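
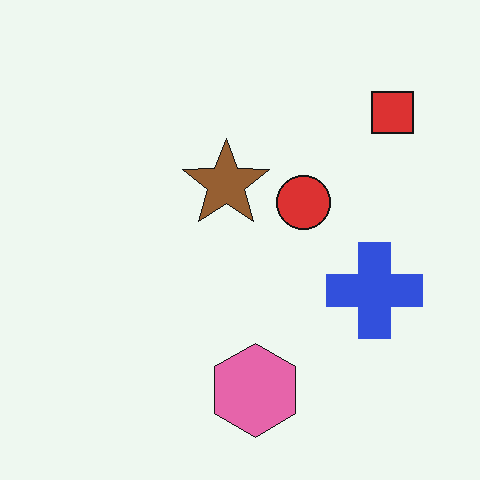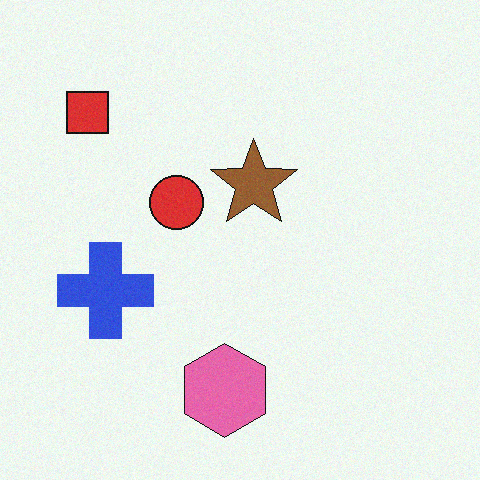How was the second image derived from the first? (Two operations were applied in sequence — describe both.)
The image was flipped horizontally (left ↔ right), then degraded with a light layer of grain.

The red square is in the top-right of the first image and the top-left of the second — shapes on opposite sides of the vertical midline have swapped in a mirror flip. Random speckle covers the whole image, including the flat background.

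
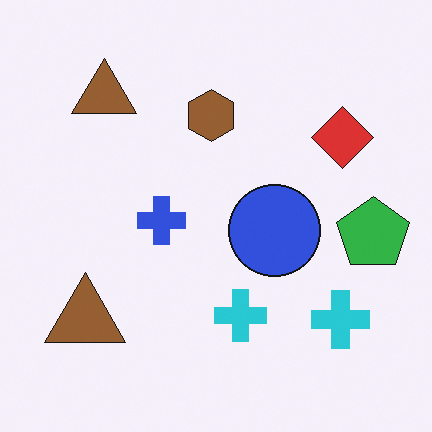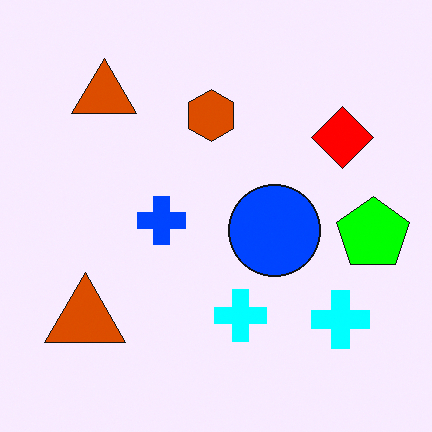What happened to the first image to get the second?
This is the original image made much more vivid (saturation change).

All colors are more vivid — a global saturation change.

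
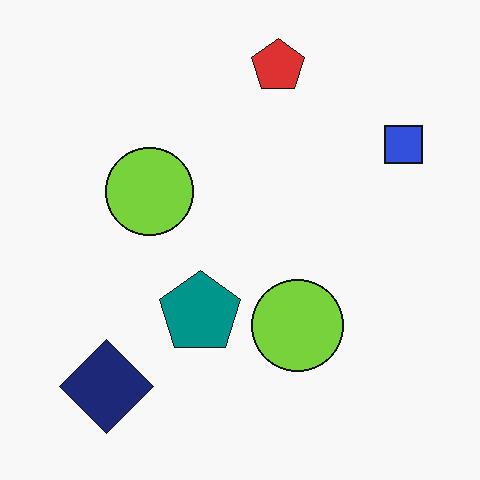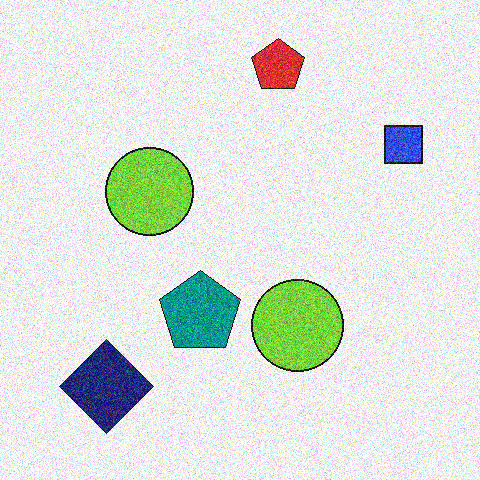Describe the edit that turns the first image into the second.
The second image is the first degraded with heavy additive noise.

Random speckle covers the whole image, including the flat background.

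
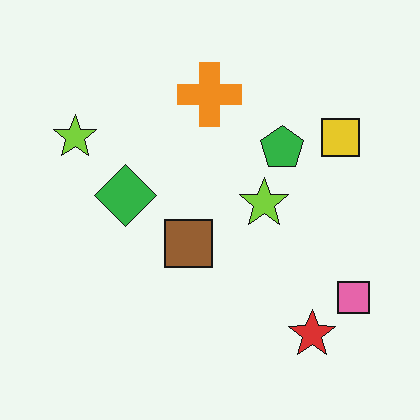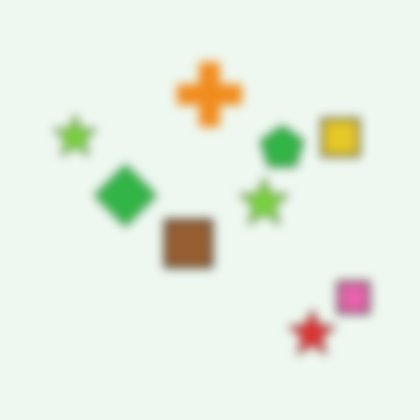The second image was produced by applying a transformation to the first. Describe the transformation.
It was strongly gaussian-blurred.

Shape edges and outlines are uniformly softened across the whole image.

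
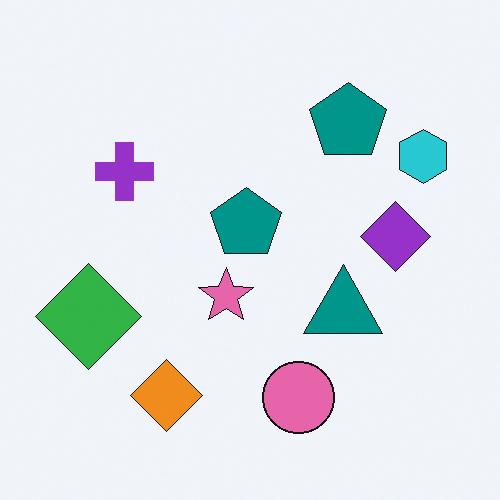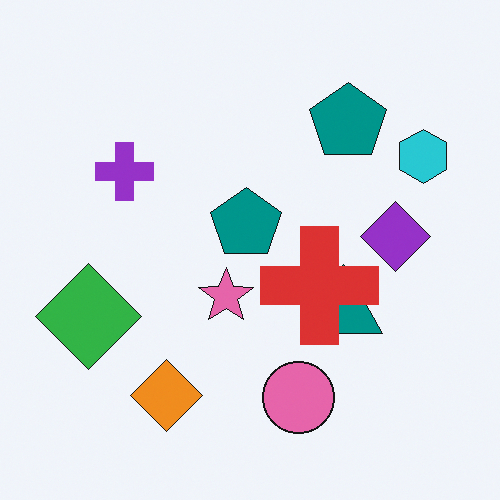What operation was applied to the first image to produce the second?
The transformation is: overlaid with an additional red cross.

A red cross appears in the second image that is absent from the first.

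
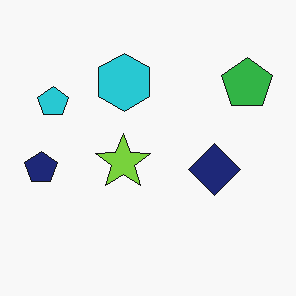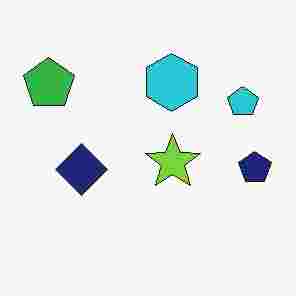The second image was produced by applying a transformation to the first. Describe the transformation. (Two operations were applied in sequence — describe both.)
Degraded with heavy JPEG compression, then flipped horizontally (left ↔ right).

Blocky 8×8 compression artifacts appear around shape edges and the flat background shows ringing — characteristic JPEG degradation. The navy pentagon is in the left of the first image and the right of the second — shapes on opposite sides of the vertical midline have swapped in a mirror flip.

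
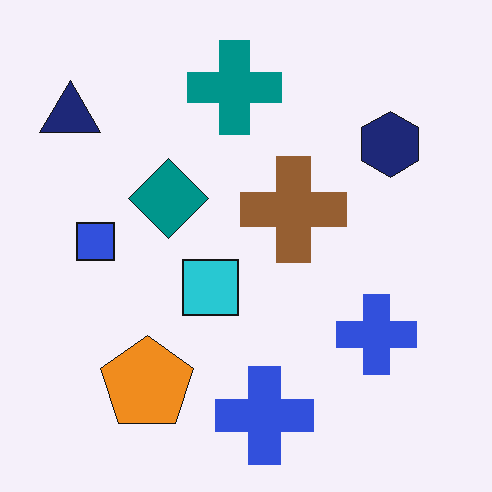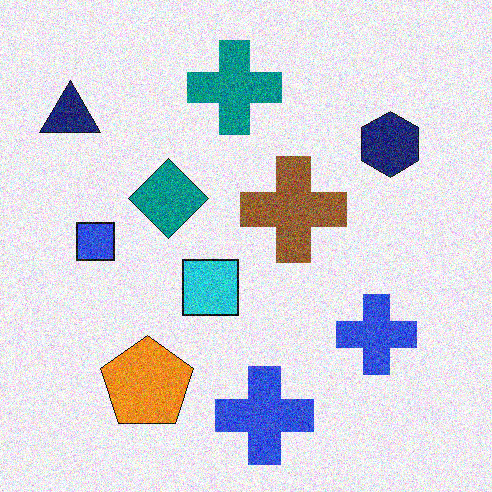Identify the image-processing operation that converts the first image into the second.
Degraded with a thick layer of grain.

Random speckle covers the whole image, including the flat background.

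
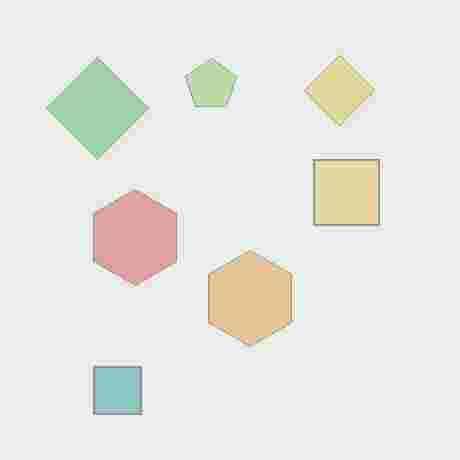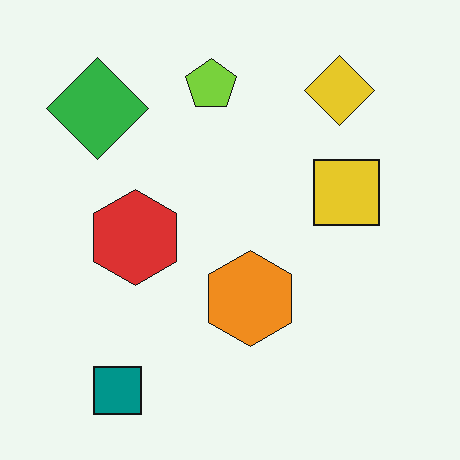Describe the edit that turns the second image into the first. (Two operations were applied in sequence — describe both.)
It was washed out (contrast reduced), then degraded with heavy JPEG compression.

Tones are pushed toward mid-grey across the whole image — a global contrast change. Blocky 8×8 compression artifacts appear around shape edges and the flat background shows ringing — characteristic JPEG degradation.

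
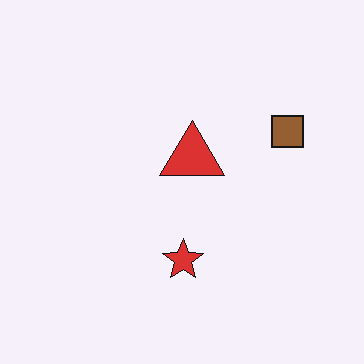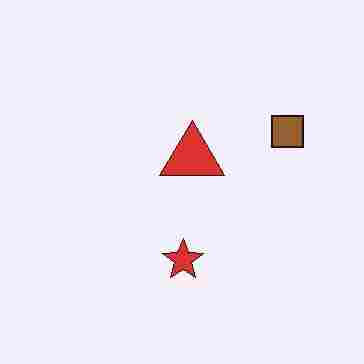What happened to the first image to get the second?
It was degraded with heavy JPEG compression.

Blocky 8×8 compression artifacts appear around shape edges and the flat background shows ringing — characteristic JPEG degradation.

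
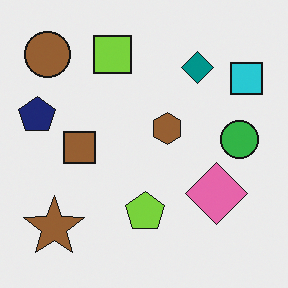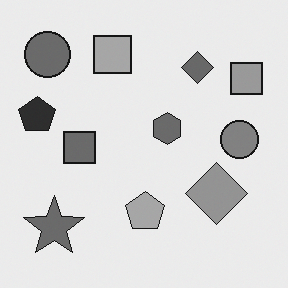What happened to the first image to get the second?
It was converted to grayscale.

All color is removed — every shape is now a shade of grey.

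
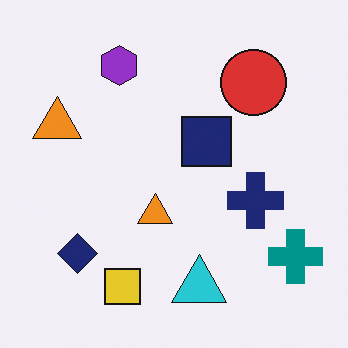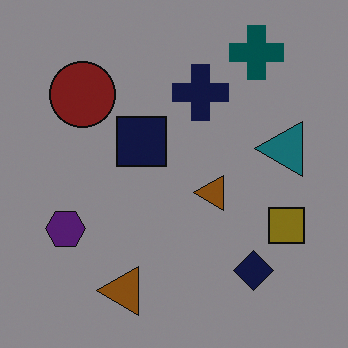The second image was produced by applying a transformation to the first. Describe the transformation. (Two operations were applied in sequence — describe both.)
Rotated 90° counter-clockwise, then substantially darkened.

The teal cross sits in the bottom-right of the first image and the top-right of the second — consistent with a whole-image 90° counter-clockwise rotation. Every pixel — background and shapes alike — is uniformly darkened.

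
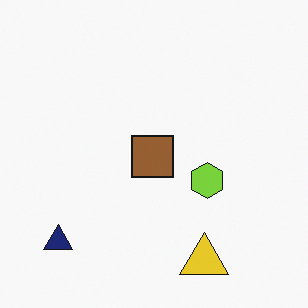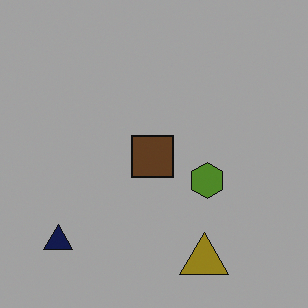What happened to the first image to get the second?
This is the original image noticeably darkened.

Every pixel — background and shapes alike — is uniformly darkened.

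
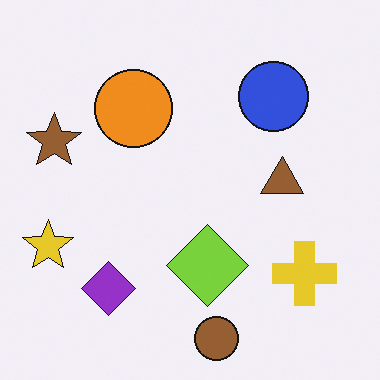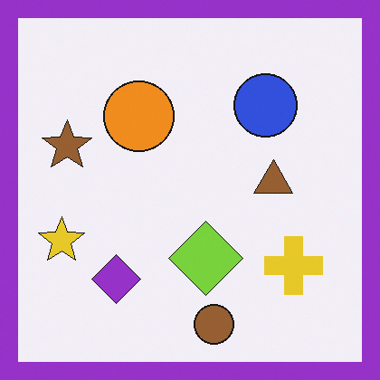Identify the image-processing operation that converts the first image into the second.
The transformation is: framed with a purple border.

A solid purple frame runs around the edge of the second image, with the content slightly shrunk inside it.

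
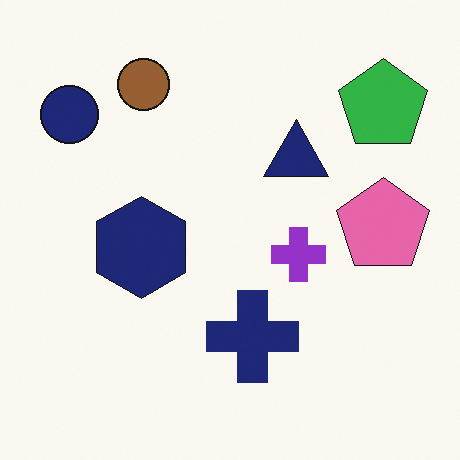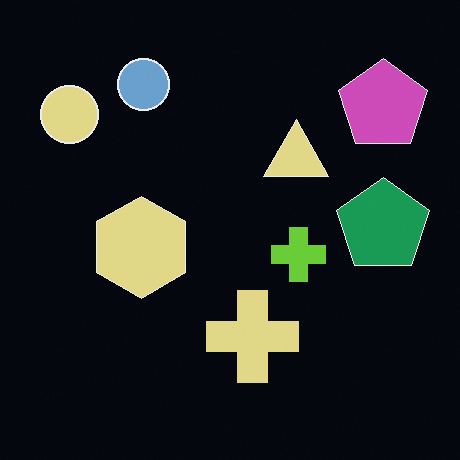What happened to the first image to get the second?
This is the original image color-inverted (negative).

The light background has become dark and every shape's color is its complement — a photographic negative.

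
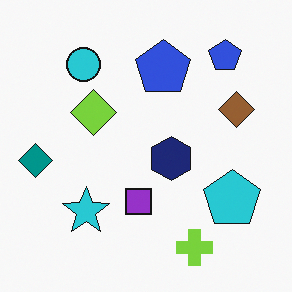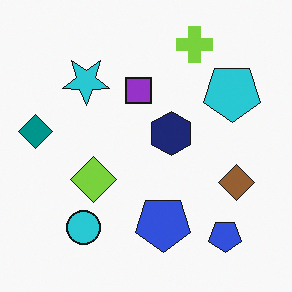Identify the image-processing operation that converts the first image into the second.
The second image is the first flipped vertically (top ↔ bottom).

The lime cross is in the bottom of the first image and the top of the second — shapes on opposite sides of the horizontal midline have swapped in a mirror flip.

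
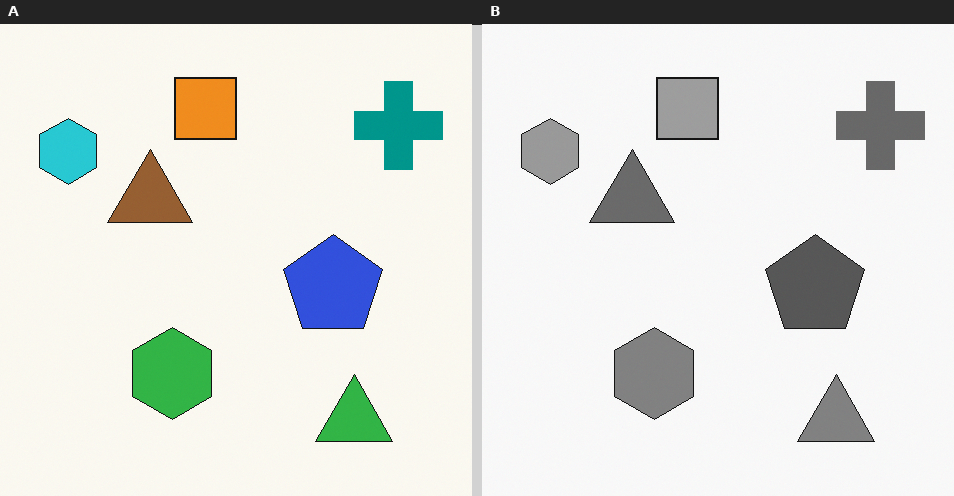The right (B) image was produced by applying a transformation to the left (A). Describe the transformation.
It was converted to grayscale.

All color is removed — every shape is now a shade of grey.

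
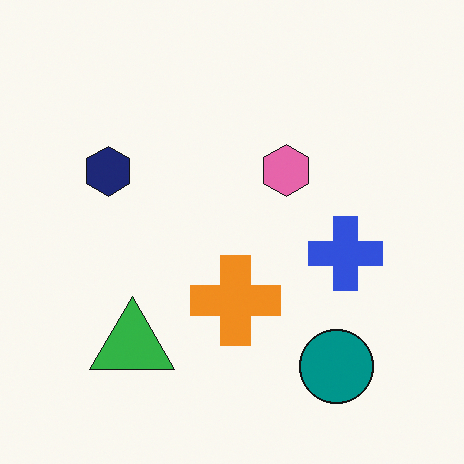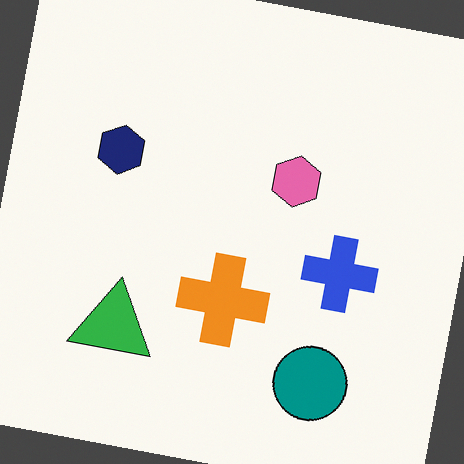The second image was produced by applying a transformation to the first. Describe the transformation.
It was rotated clockwise by a slight angle.

Every shape is tilted by the same angle and the image corners show triangular fill wedges — a whole-image rotation by a non-right angle.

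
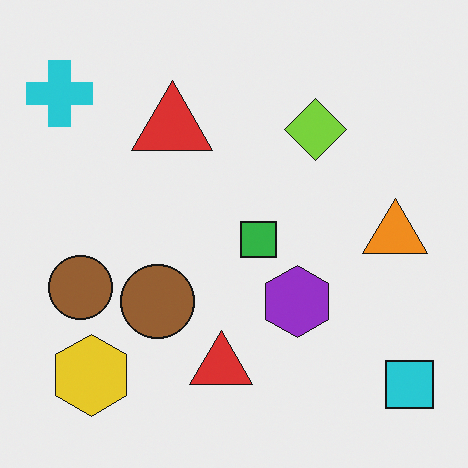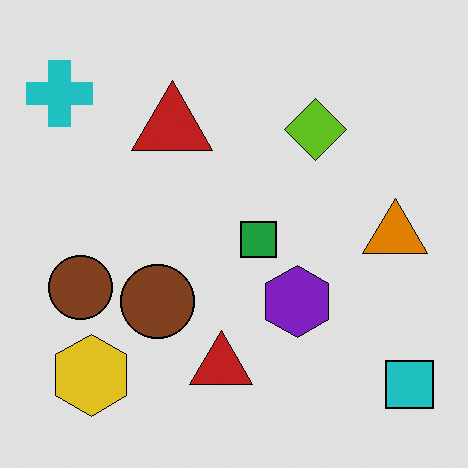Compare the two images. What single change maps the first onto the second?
This is the original image posterized to a reduced palette.

Each flat color has snapped to a coarser quantized level — most visibly, the near-white background has dropped to a flat grey.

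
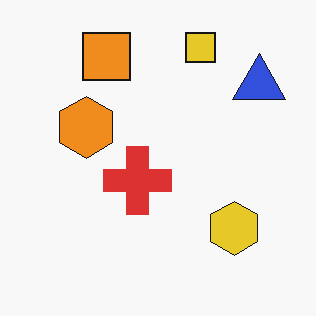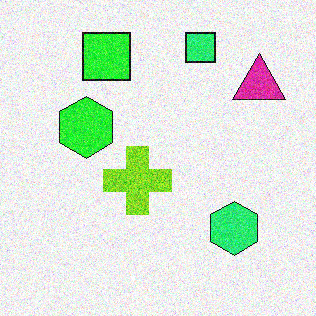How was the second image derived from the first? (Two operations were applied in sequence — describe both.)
Degraded with visible gaussian noise, then hue-shifted by a moderate amount.

Random speckle covers the whole image, including the flat background. Every shape's color has rotated by the same amount around the hue wheel — a uniform hue shift.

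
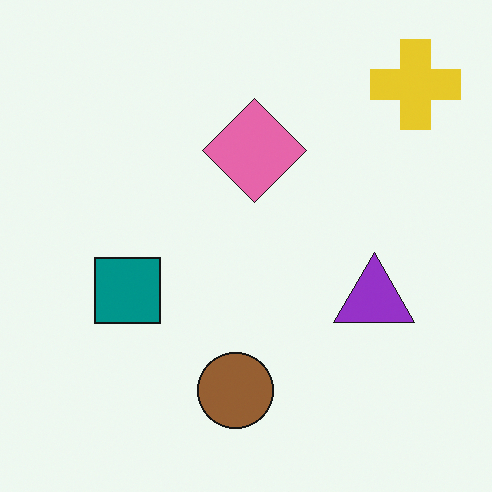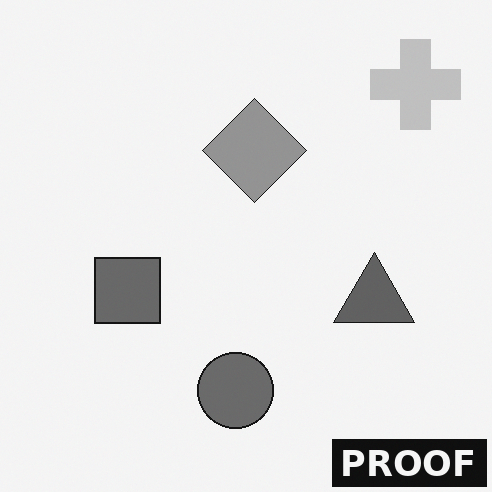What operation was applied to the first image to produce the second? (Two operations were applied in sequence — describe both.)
Converted to grayscale, then watermarked with the text "PROOF" in the lower-right corner.

All color is removed — every shape is now a shade of grey. A dark label reading "PROOF" appears in the lower-right corner.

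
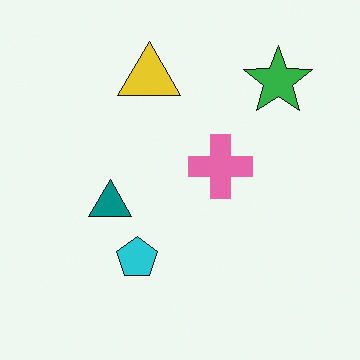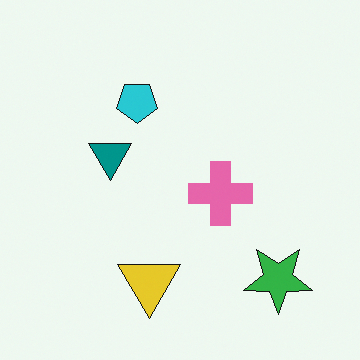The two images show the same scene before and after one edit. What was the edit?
The image was flipped vertically (top ↔ bottom).

The yellow triangle is in the top of the first image and the bottom of the second — shapes on opposite sides of the horizontal midline have swapped in a mirror flip.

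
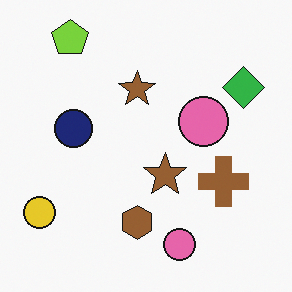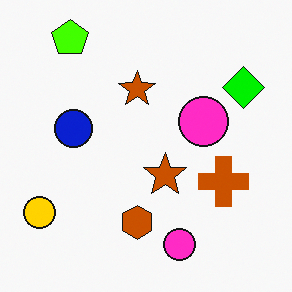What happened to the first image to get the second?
The transformation is: heavily oversaturated.

All colors are more vivid — a global saturation change.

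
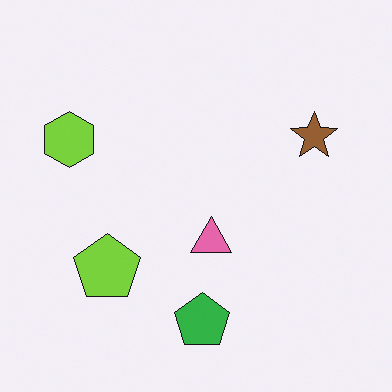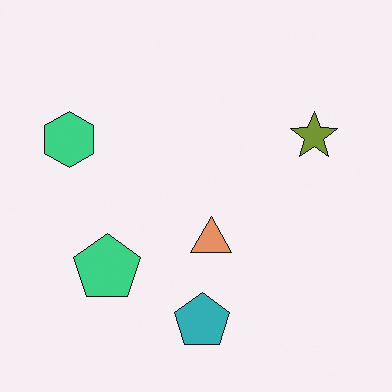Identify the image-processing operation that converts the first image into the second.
The second image is the first hue-shifted slightly.

Every shape's color has rotated by the same amount around the hue wheel — a uniform hue shift.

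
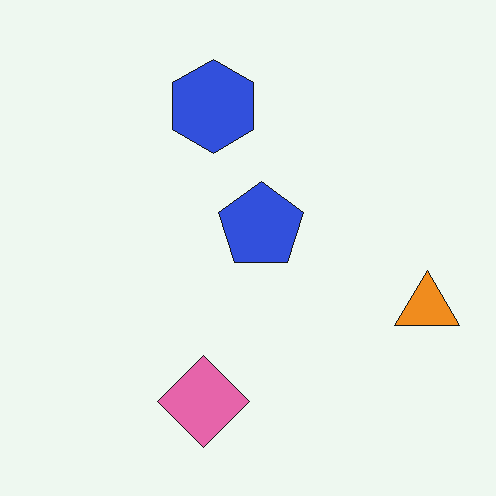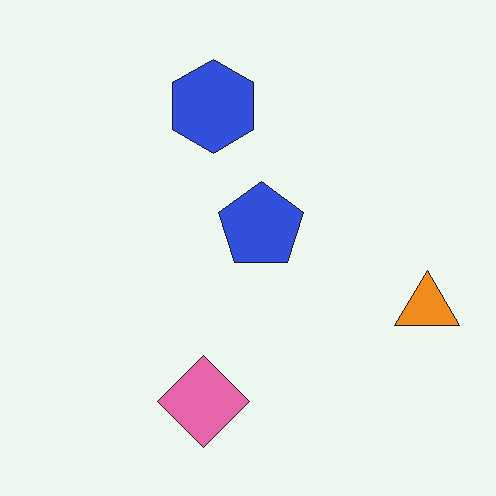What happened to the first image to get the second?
This is the original image given moderate JPEG compression.

Blocky 8×8 compression artifacts appear around shape edges and the flat background shows ringing — characteristic JPEG degradation.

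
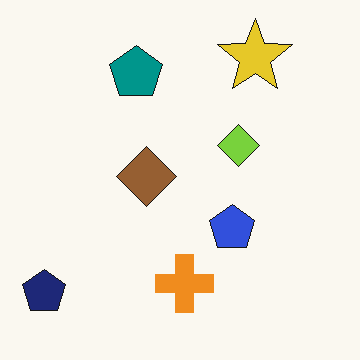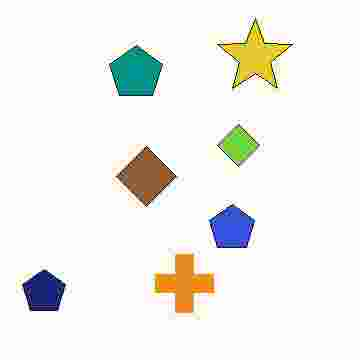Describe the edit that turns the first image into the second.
The second image is the first heavily JPEG-compressed with obvious blocking artifacts.

Blocky 8×8 compression artifacts appear around shape edges and the flat background shows ringing — characteristic JPEG degradation.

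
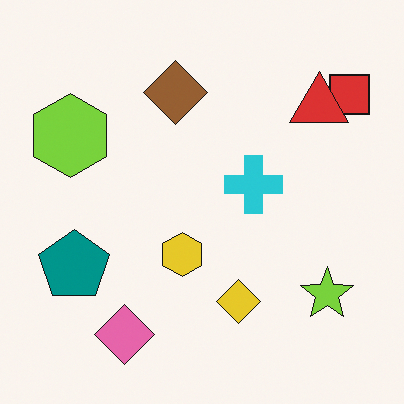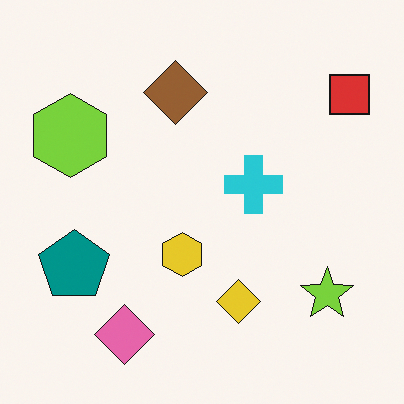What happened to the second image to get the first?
The image was overlaid with an additional red triangle.

A red triangle appears in the first image that is absent from the second.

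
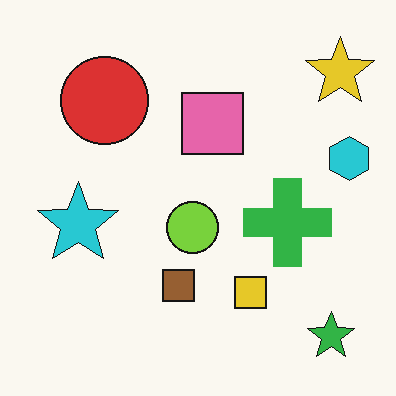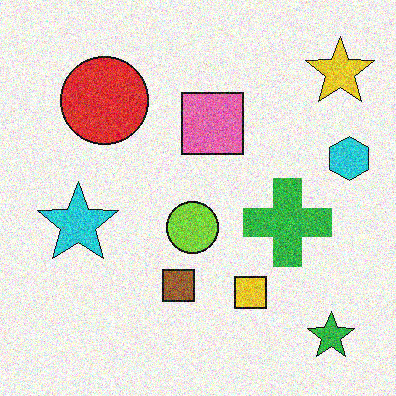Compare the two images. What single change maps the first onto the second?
The transformation is: degraded with visible gaussian noise.

Random speckle covers the whole image, including the flat background.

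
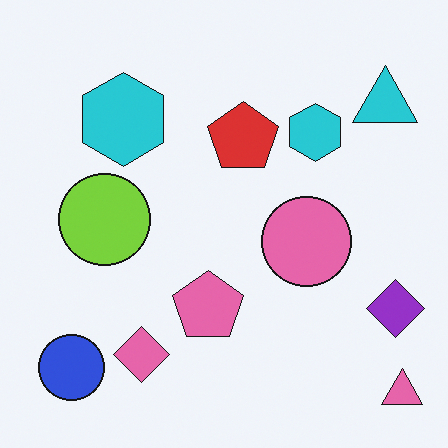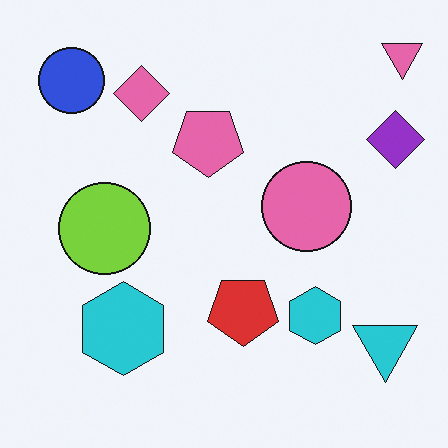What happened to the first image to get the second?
The image was flipped vertically (top ↔ bottom).

The pink triangle is in the bottom-right of the first image and the top-right of the second — shapes on opposite sides of the horizontal midline have swapped in a mirror flip.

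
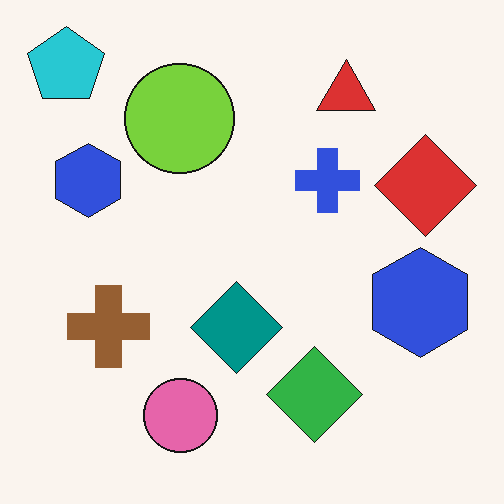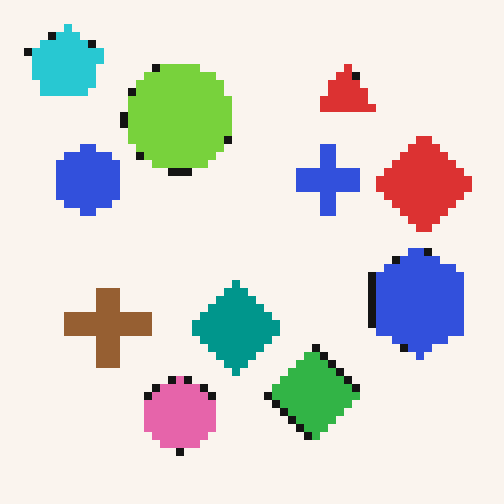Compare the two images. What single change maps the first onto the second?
The transformation is: moderately pixelated.

Shapes are reduced to large square blocks; fine edges and outlines are lost — a downscale-then-upscale (mosaic) effect.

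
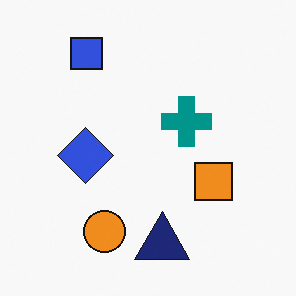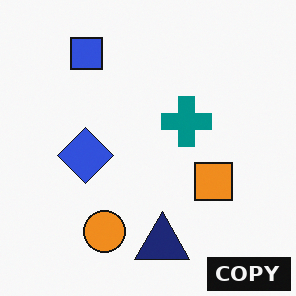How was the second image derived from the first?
Watermarked with the text "COPY" in the lower-right corner.

A dark label reading "COPY" appears in the lower-right corner.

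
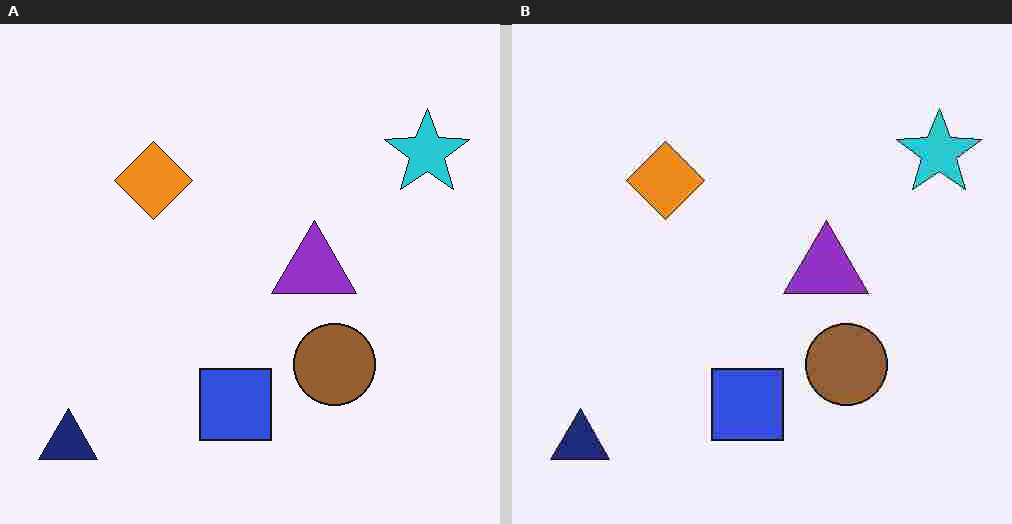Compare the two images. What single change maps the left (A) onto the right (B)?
This is the original image degraded with heavy JPEG compression.

Blocky 8×8 compression artifacts appear around shape edges and the flat background shows ringing — characteristic JPEG degradation.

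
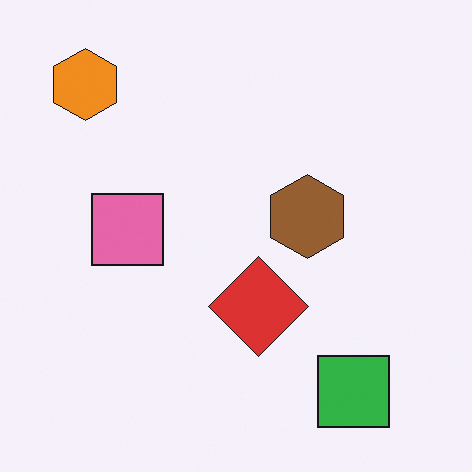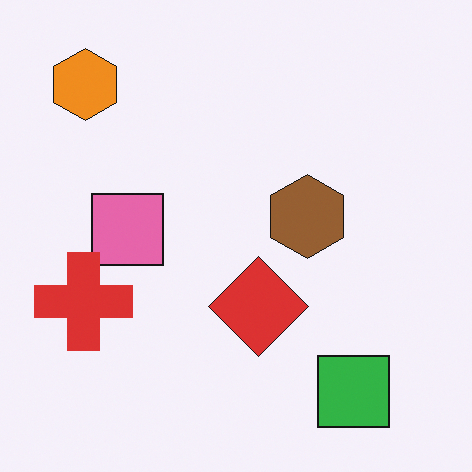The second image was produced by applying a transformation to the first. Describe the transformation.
The image was overlaid with an additional red cross.

A red cross appears in the second image that is absent from the first.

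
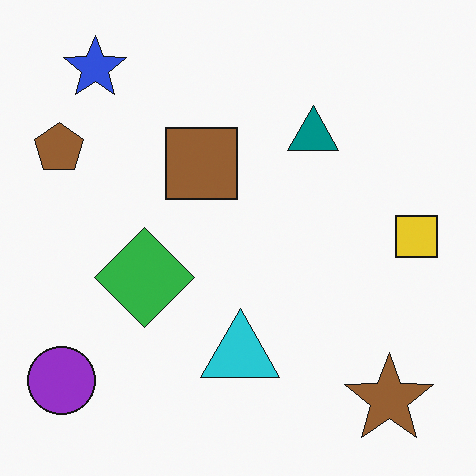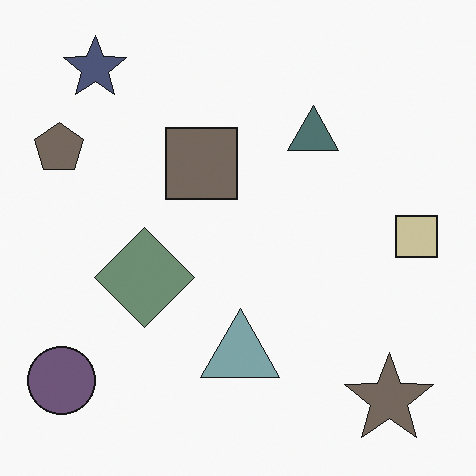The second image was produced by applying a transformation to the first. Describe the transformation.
The transformation is: heavily desaturated.

All colors are more muted and greyish — a global saturation change.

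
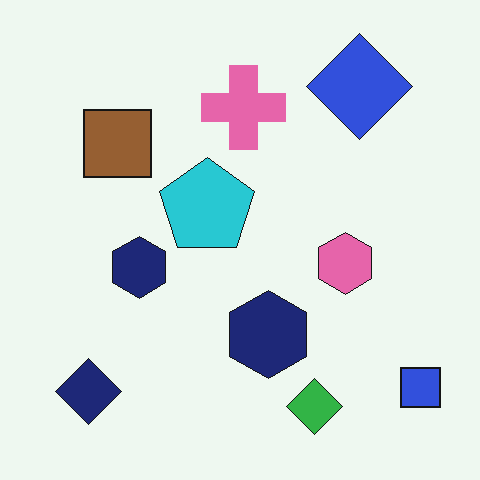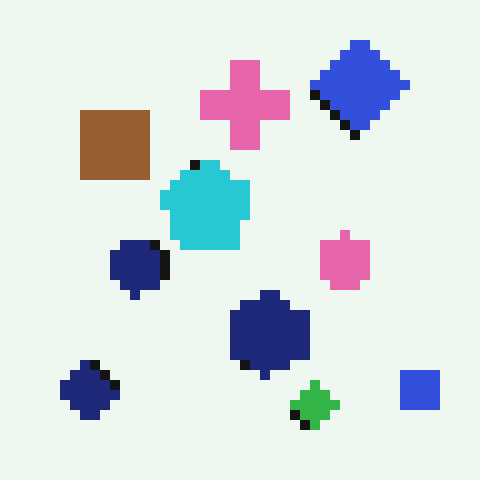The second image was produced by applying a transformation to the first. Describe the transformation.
Heavily pixelated into large blocks.

Shapes are reduced to large square blocks; fine edges and outlines are lost — a downscale-then-upscale (mosaic) effect.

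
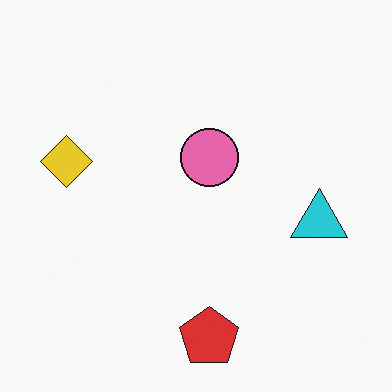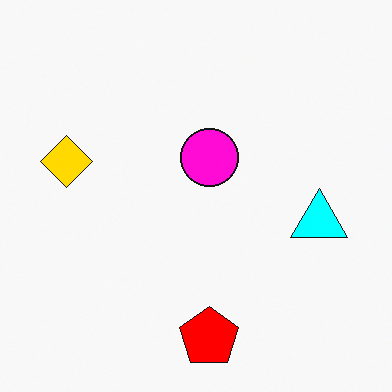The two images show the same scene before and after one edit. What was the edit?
The image was heavily oversaturated.

All colors are more vivid — a global saturation change.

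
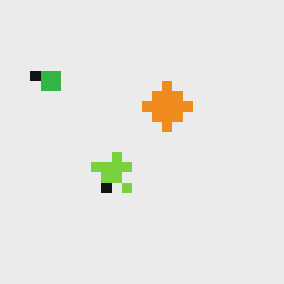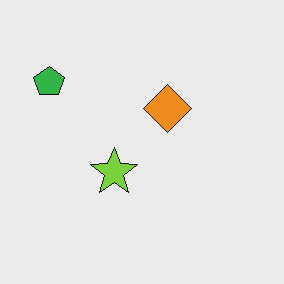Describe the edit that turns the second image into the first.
It was heavily pixelated into large blocks.

Shapes are reduced to large square blocks; fine edges and outlines are lost — a downscale-then-upscale (mosaic) effect.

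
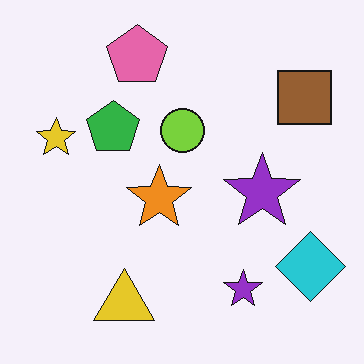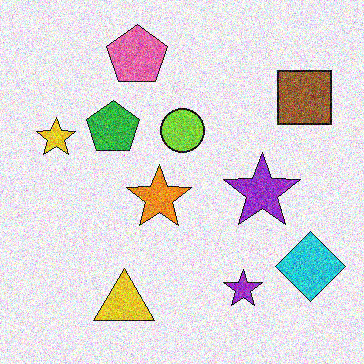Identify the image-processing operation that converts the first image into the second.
The second image is the first degraded with heavy additive noise.

Random speckle covers the whole image, including the flat background.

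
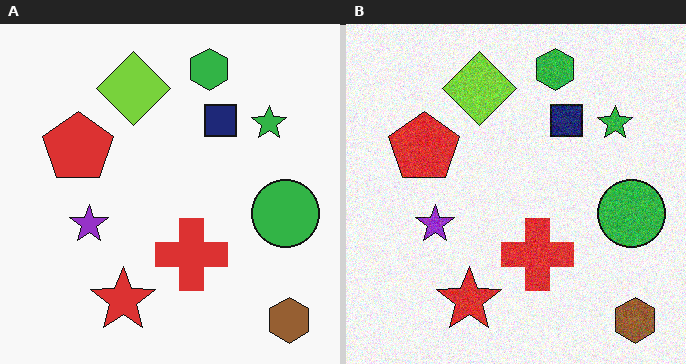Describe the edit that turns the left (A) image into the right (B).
This is the original image degraded with visible gaussian noise.

Random speckle covers the whole image, including the flat background.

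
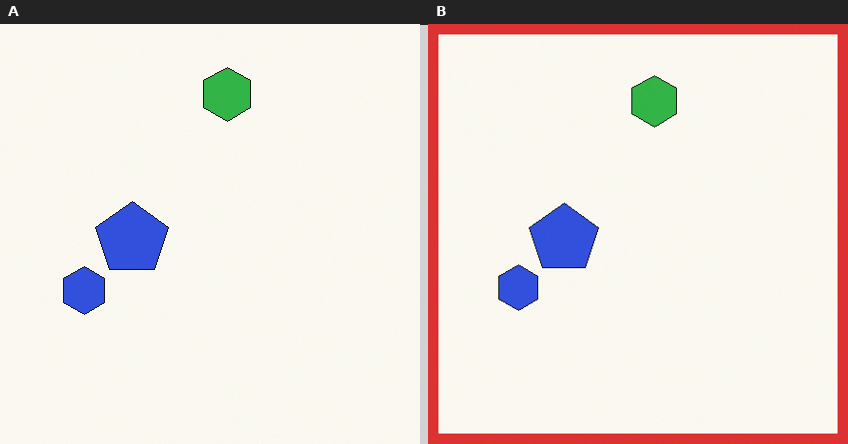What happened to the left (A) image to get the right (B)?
It was framed with a red border.

A solid red frame runs around the edge of the right (B) image, with the content slightly shrunk inside it.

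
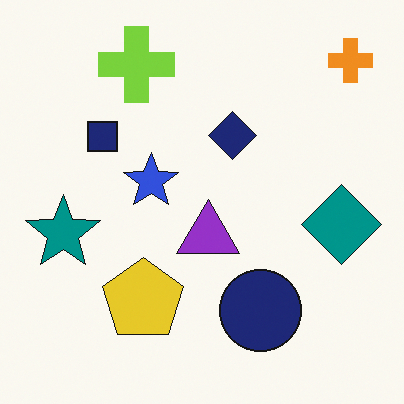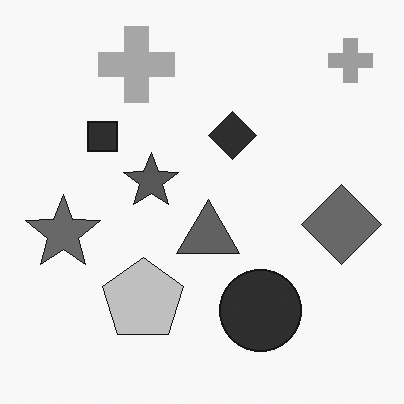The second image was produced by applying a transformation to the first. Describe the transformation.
Converted to grayscale.

All color is removed — every shape is now a shade of grey.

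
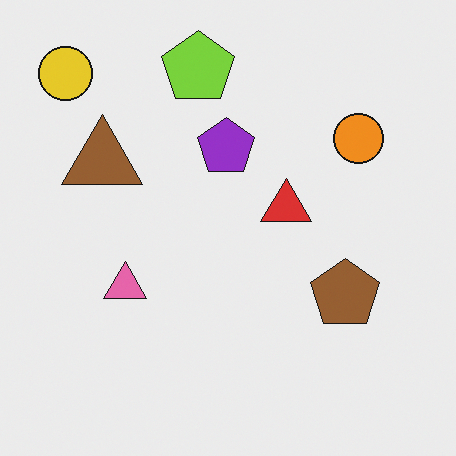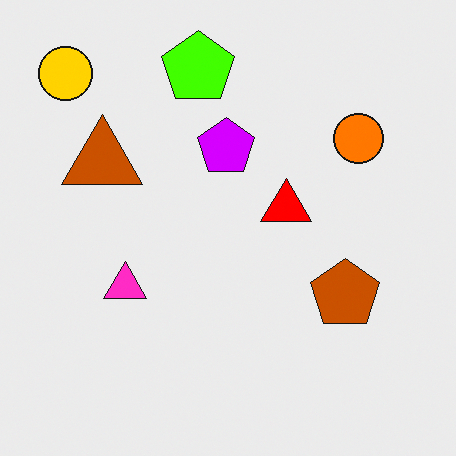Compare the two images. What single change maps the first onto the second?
The transformation is: heavily oversaturated.

All colors are more vivid — a global saturation change.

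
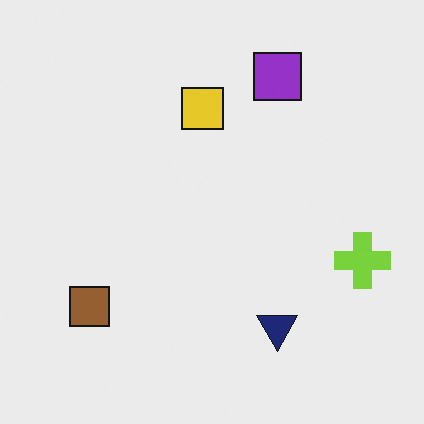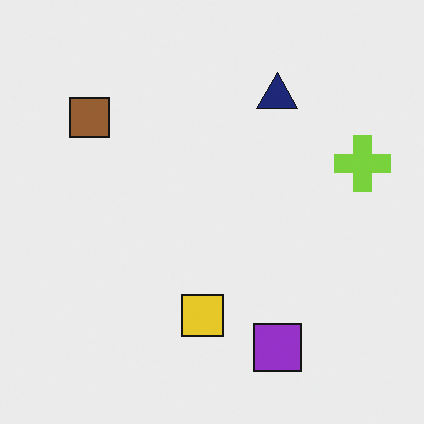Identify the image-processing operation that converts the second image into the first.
The first image is the second flipped vertically (top ↔ bottom).

The purple square is in the bottom of the second image and the top of the first — shapes on opposite sides of the horizontal midline have swapped in a mirror flip.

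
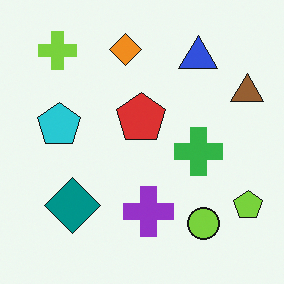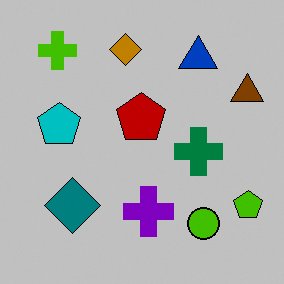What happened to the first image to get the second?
It was aggressively posterized.

Each flat color has snapped to a coarser quantized level — most visibly, the near-white background has dropped to a flat grey.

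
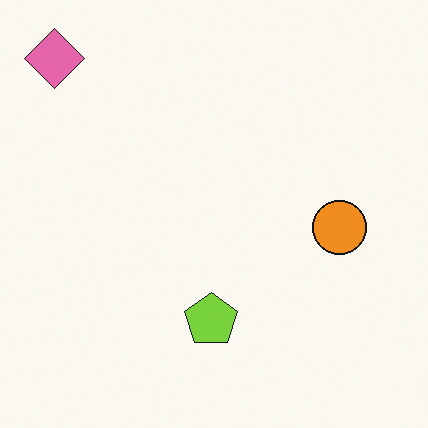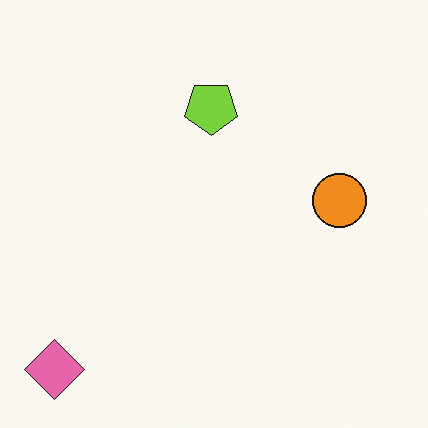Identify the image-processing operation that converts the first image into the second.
The image was flipped vertically (top ↔ bottom).

The pink diamond is in the top-left of the first image and the bottom-left of the second — shapes on opposite sides of the horizontal midline have swapped in a mirror flip.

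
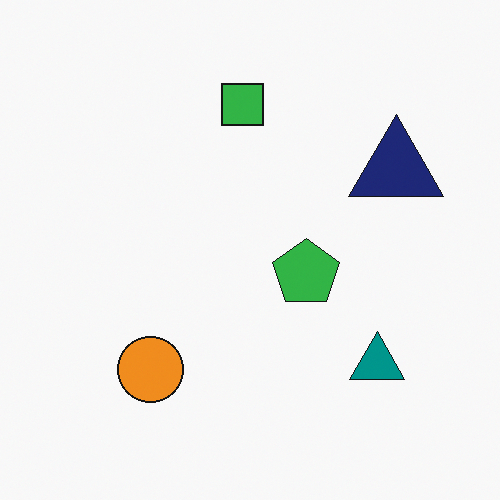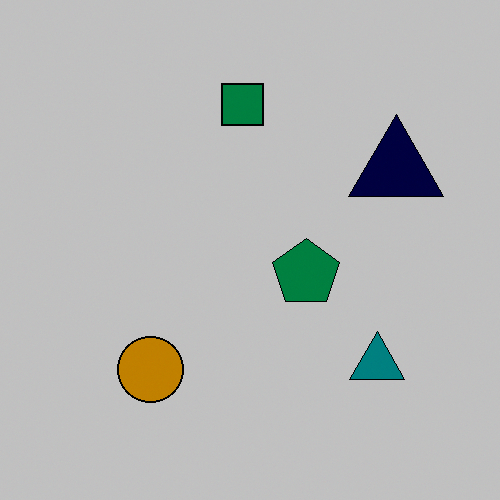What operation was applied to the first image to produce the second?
This is the original image aggressively posterized.

Each flat color has snapped to a coarser quantized level — most visibly, the near-white background has dropped to a flat grey.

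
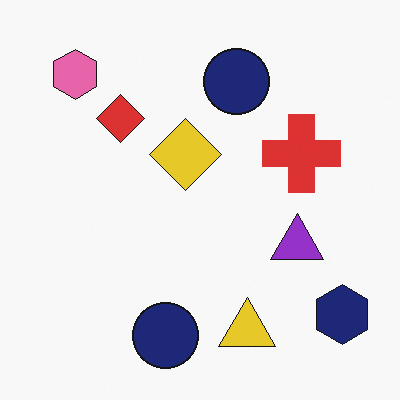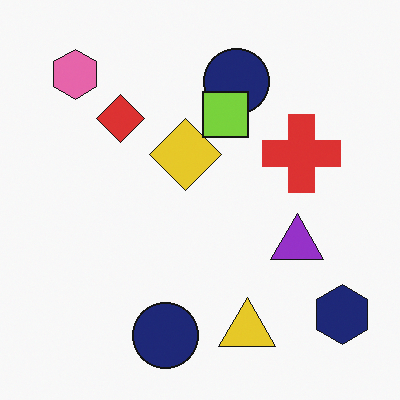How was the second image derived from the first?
The image was overlaid with an additional lime square.

A lime square appears in the second image that is absent from the first.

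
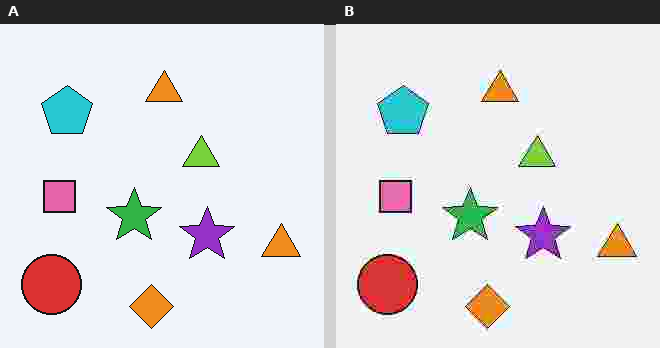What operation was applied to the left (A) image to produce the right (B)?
It was heavily JPEG-compressed with obvious blocking artifacts.

Blocky 8×8 compression artifacts appear around shape edges and the flat background shows ringing — characteristic JPEG degradation.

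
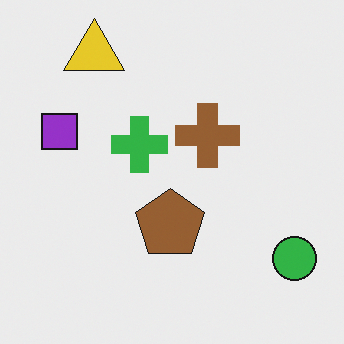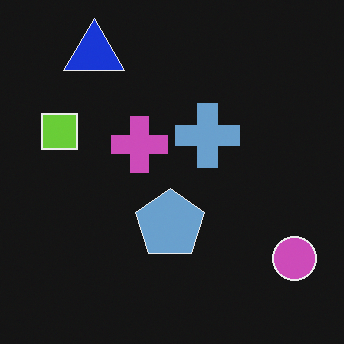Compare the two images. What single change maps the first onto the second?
It was color-inverted (negative).

The light background has become dark and every shape's color is its complement — a photographic negative.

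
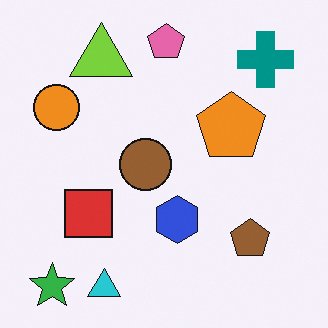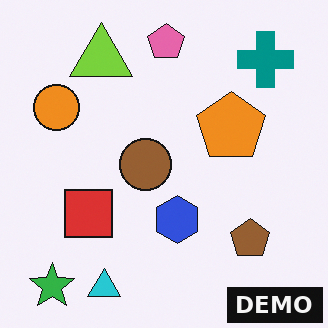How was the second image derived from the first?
The transformation is: watermarked with the text "DEMO" in the lower-right corner.

A dark label reading "DEMO" appears in the lower-right corner.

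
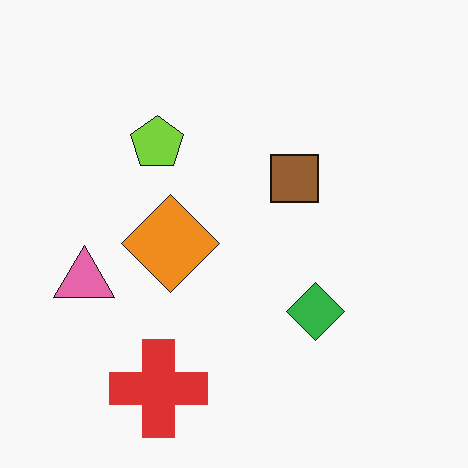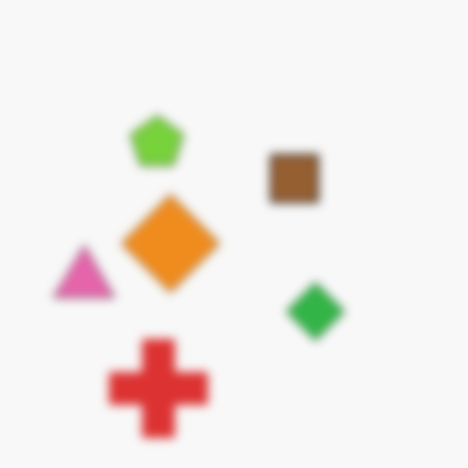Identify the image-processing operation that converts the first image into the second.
It was moderately blurred.

Shape edges and outlines are uniformly softened across the whole image.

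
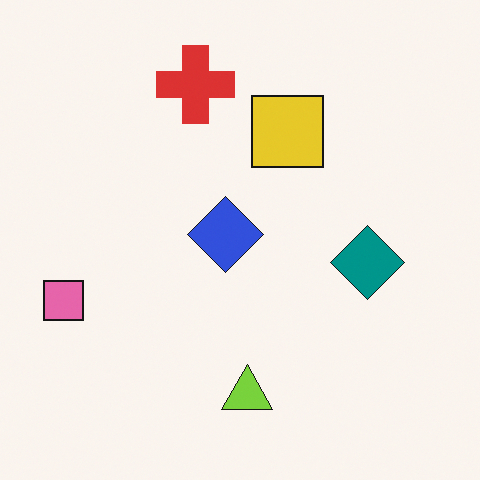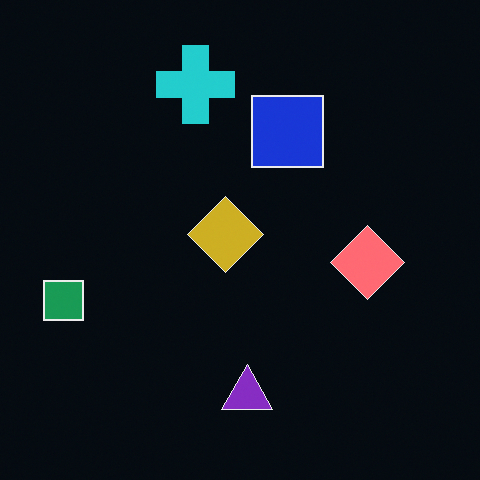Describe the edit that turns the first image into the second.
This is the original image color-inverted (negative).

The light background has become dark and every shape's color is its complement — a photographic negative.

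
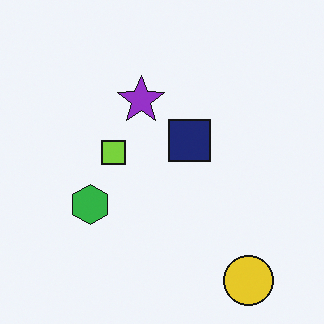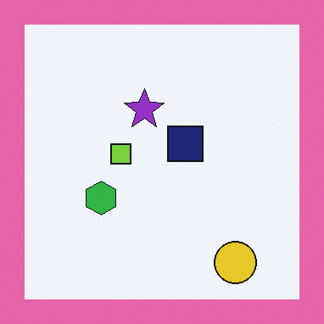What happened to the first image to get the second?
The second image is the first framed with a pink border.

A solid pink frame runs around the edge of the second image, with the content slightly shrunk inside it.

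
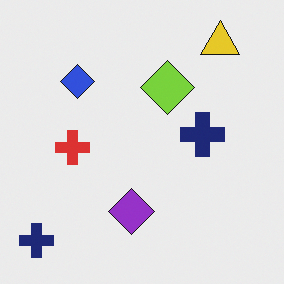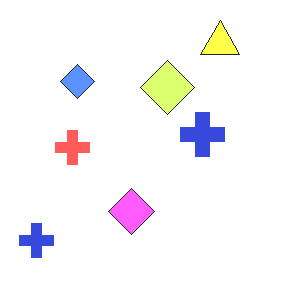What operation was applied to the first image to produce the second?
The second image is the first brightened a lot.

Every pixel — background and shapes alike — is uniformly brightened.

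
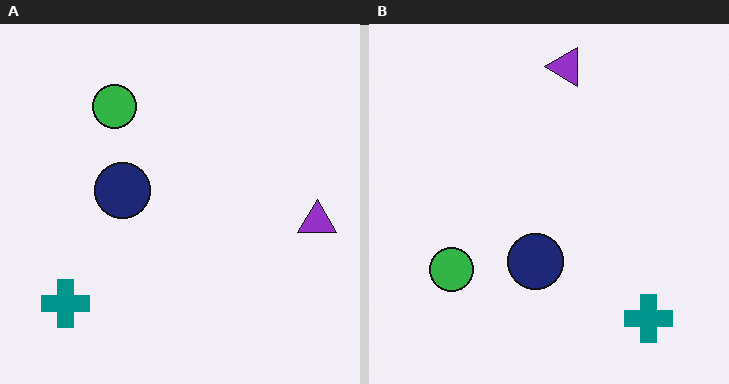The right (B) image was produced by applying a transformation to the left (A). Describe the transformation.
Rotated 90° counter-clockwise.

The teal cross sits in the bottom-left of the left (A) image and the bottom-right of the right (B) — consistent with a whole-image 90° counter-clockwise rotation.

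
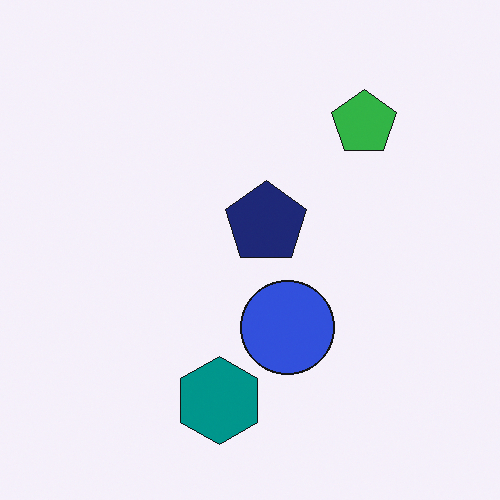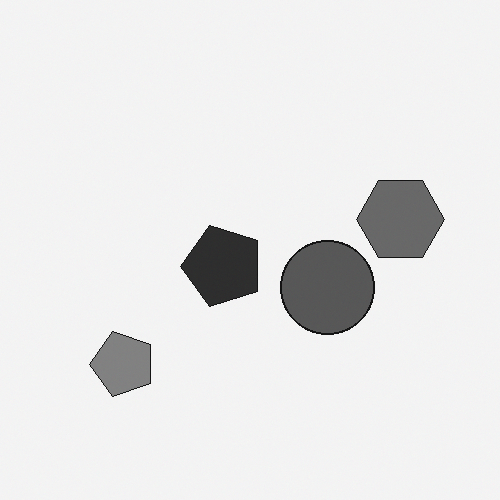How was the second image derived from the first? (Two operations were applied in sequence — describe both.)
The image was converted to grayscale, then transposed (reflected across the top-left ↔ bottom-right diagonal).

All color is removed — every shape is now a shade of grey. Shapes have swapped their row and column positions — what was in the top-right is now in the bottom-left — a diagonal reflection.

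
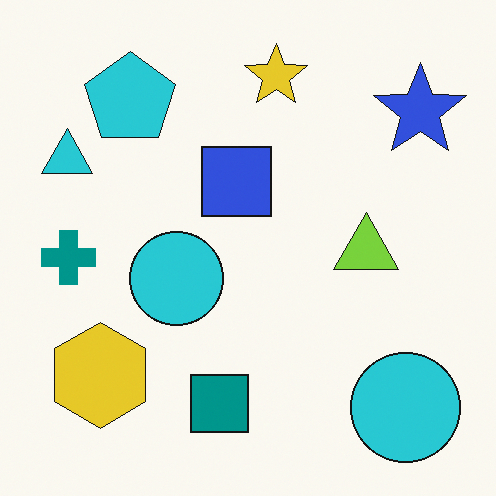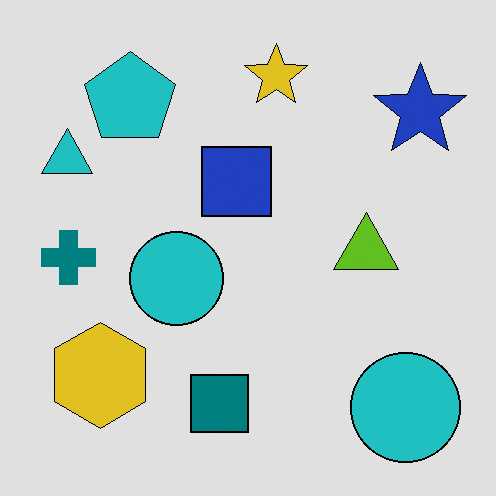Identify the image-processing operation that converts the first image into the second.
The image was moderately posterized.

Each flat color has snapped to a coarser quantized level — most visibly, the near-white background has dropped to a flat grey.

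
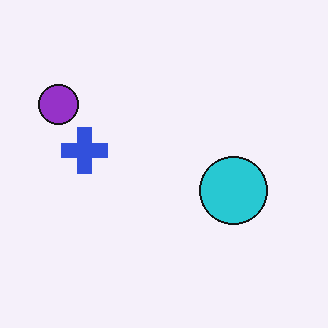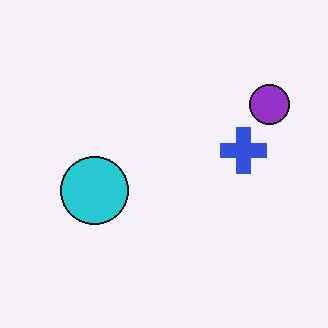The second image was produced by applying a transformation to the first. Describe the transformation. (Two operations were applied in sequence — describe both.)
The transformation is: JPEG-compressed with visible artifacts, then flipped horizontally (left ↔ right).

Blocky 8×8 compression artifacts appear around shape edges and the flat background shows ringing — characteristic JPEG degradation. The purple circle is in the top-left of the first image and the top-right of the second — shapes on opposite sides of the vertical midline have swapped in a mirror flip.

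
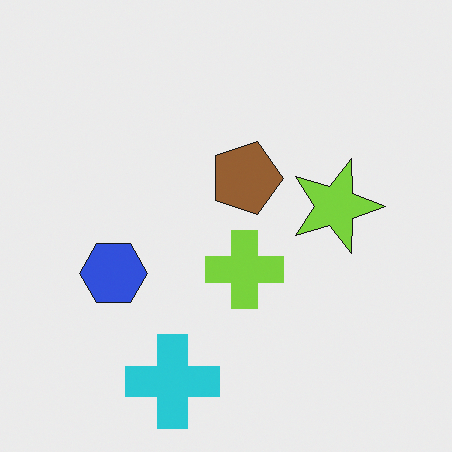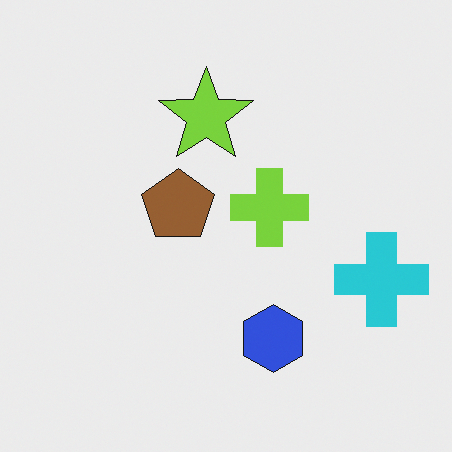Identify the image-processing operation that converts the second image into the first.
The first image is the second rotated 90° clockwise.

The cyan cross sits in the right of the second image and the bottom of the first — consistent with a whole-image 90° clockwise rotation.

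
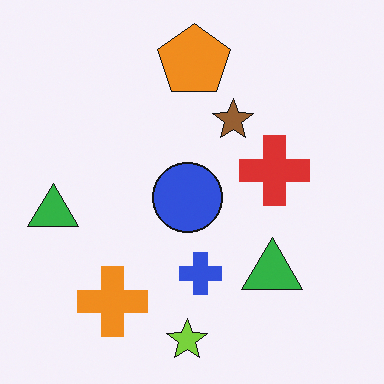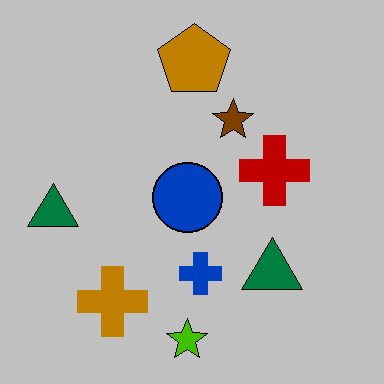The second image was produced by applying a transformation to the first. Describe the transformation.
This is the original image heavily posterized to just a handful of flat colors.

Each flat color has snapped to a coarser quantized level — most visibly, the near-white background has dropped to a flat grey.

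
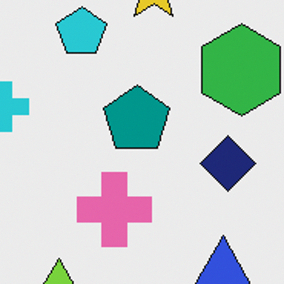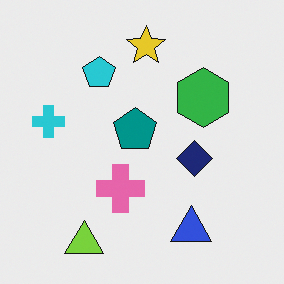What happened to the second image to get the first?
The transformation is: cropped slightly and scaled back up.

The visible shapes are larger and the field of view is narrower; shapes near the original edges may be partly or wholly outside the frame — a crop-and-rescale.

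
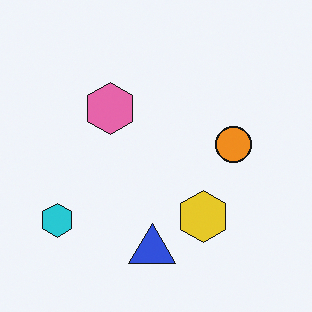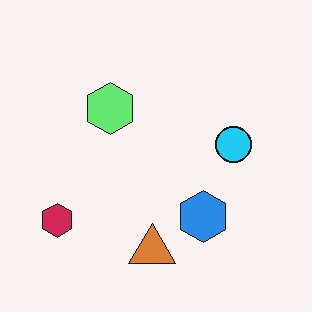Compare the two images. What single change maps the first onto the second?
Hue-shifted through roughly half the color wheel.

Every shape's color has rotated by the same amount around the hue wheel — a uniform hue shift.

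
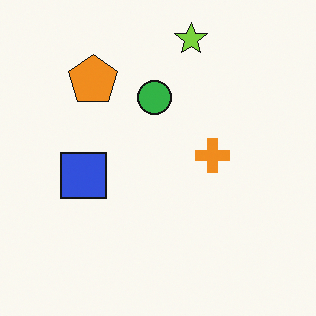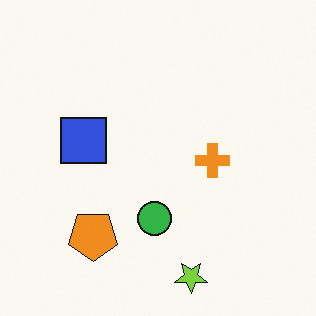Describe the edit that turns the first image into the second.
The transformation is: flipped vertically (top ↔ bottom).

The lime star is in the top of the first image and the bottom of the second — shapes on opposite sides of the horizontal midline have swapped in a mirror flip.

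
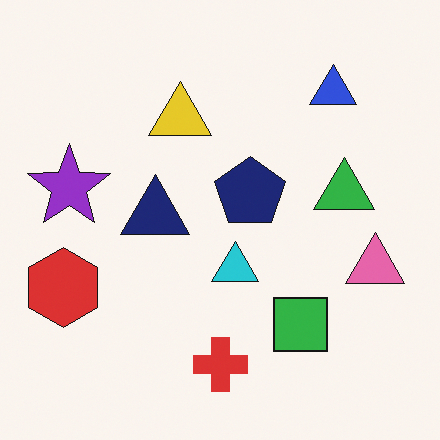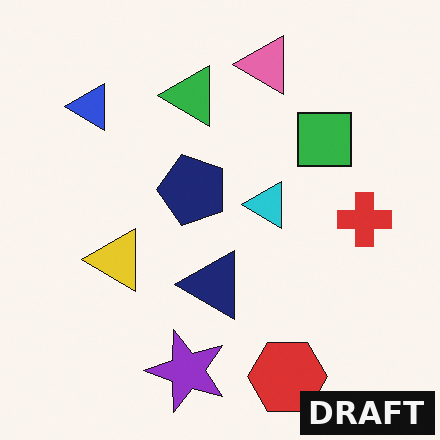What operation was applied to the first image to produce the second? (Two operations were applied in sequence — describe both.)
The image was rotated 90° counter-clockwise, then watermarked with the text "DRAFT" in the lower-right corner.

The blue triangle sits in the top-right of the first image and the top-left of the second — consistent with a whole-image 90° counter-clockwise rotation. A dark label reading "DRAFT" appears in the lower-right corner.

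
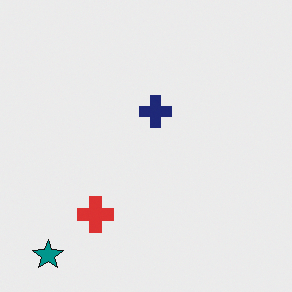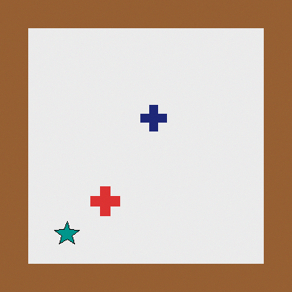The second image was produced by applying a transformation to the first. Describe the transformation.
It was framed with a brown border.

A solid brown frame runs around the edge of the second image, with the content slightly shrunk inside it.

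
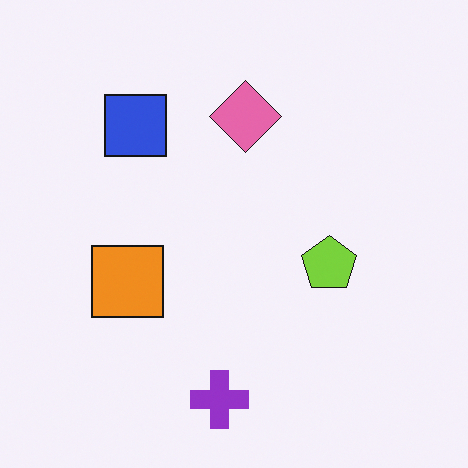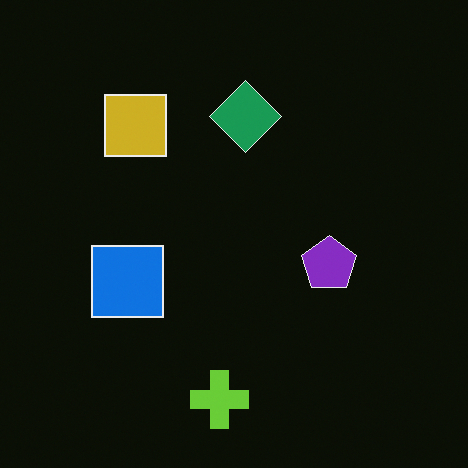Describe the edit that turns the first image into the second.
The transformation is: color-inverted (negative).

The light background has become dark and every shape's color is its complement — a photographic negative.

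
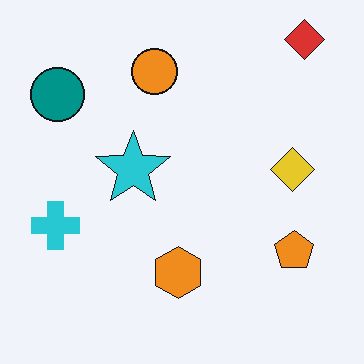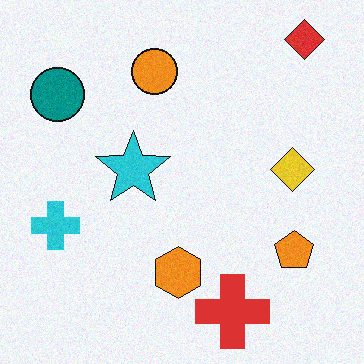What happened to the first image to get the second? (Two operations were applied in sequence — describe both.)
The image was degraded with subtle gaussian noise, then overlaid with an additional red cross.

Random speckle covers the whole image, including the flat background. A red cross appears in the second image that is absent from the first.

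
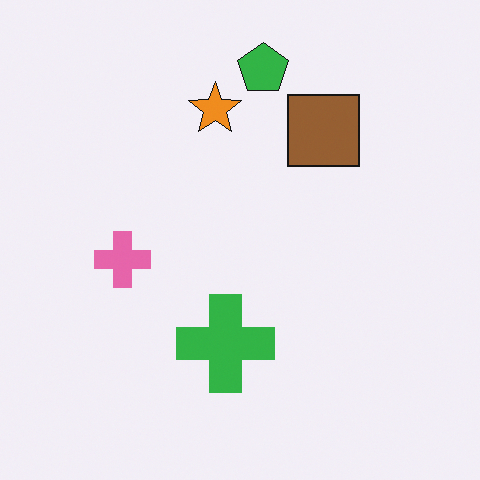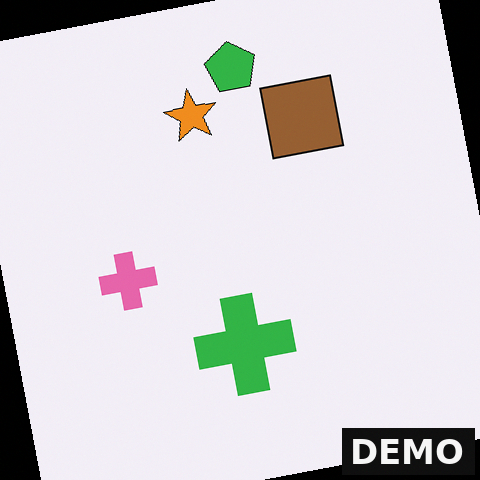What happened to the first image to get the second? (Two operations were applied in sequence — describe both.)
The transformation is: rotated counter-clockwise by a few degrees, then watermarked with the text "DEMO" in the lower-right corner.

Every shape is tilted by the same angle and the image corners show triangular fill wedges — a whole-image rotation by a non-right angle. A dark label reading "DEMO" appears in the lower-right corner.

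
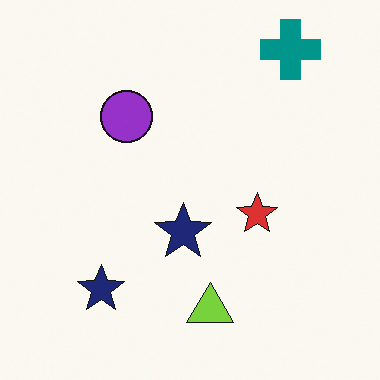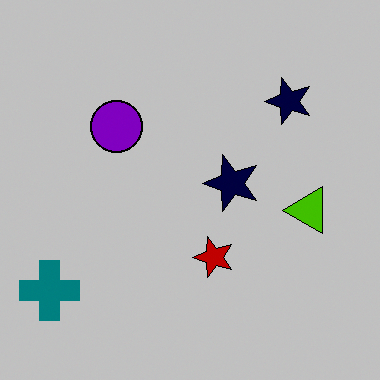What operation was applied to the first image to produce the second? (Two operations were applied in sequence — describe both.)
The transformation is: transposed (reflected across the top-left ↔ bottom-right diagonal), then heavily posterized to just a handful of flat colors.

Shapes have swapped their row and column positions — what was in the top-right is now in the bottom-left — a diagonal reflection. Each flat color has snapped to a coarser quantized level — most visibly, the near-white background has dropped to a flat grey.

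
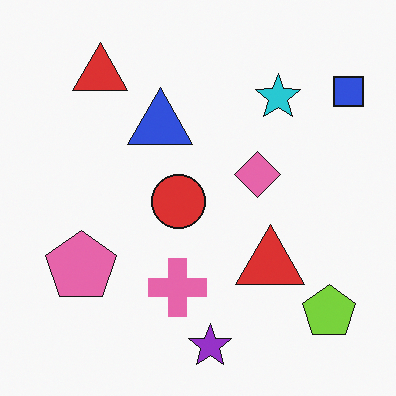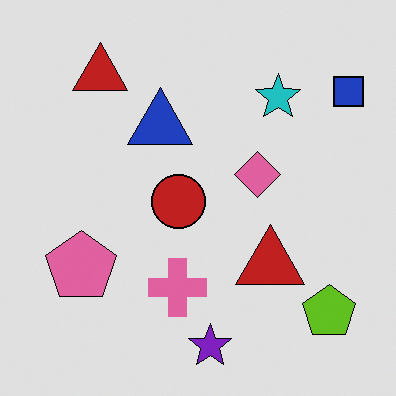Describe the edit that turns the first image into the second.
The transformation is: posterized to a reduced palette.

Each flat color has snapped to a coarser quantized level — most visibly, the near-white background has dropped to a flat grey.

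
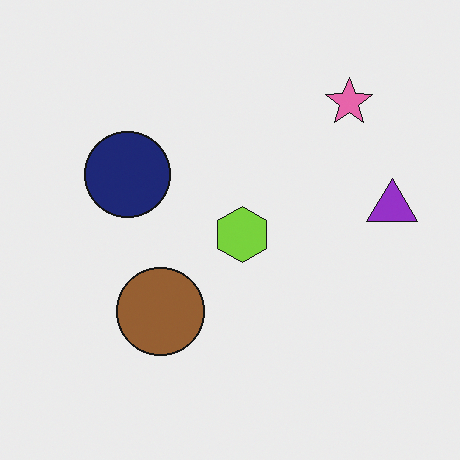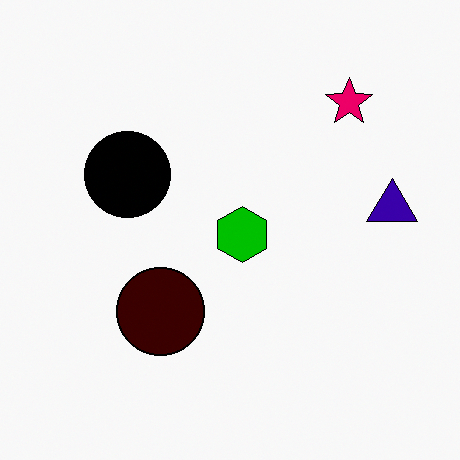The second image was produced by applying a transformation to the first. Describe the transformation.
It was given much higher contrast.

Tones are pushed away from mid-grey across the whole image — a global contrast change.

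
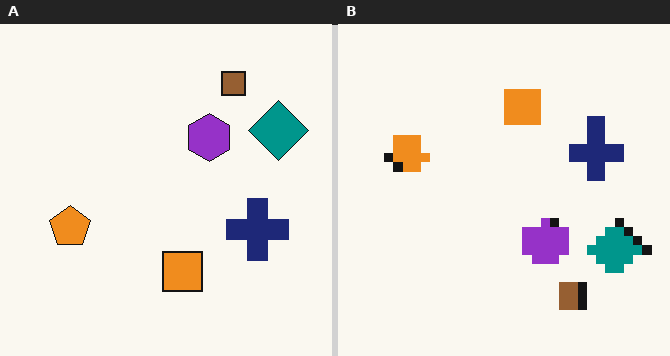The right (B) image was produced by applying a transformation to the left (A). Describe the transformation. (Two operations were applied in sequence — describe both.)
This is the original image flipped vertically (top ↔ bottom), then heavily pixelated into large blocks.

The brown square is in the top-right of the left (A) image and the bottom-right of the right (B) — shapes on opposite sides of the horizontal midline have swapped in a mirror flip. Shapes are reduced to large square blocks; fine edges and outlines are lost — a downscale-then-upscale (mosaic) effect.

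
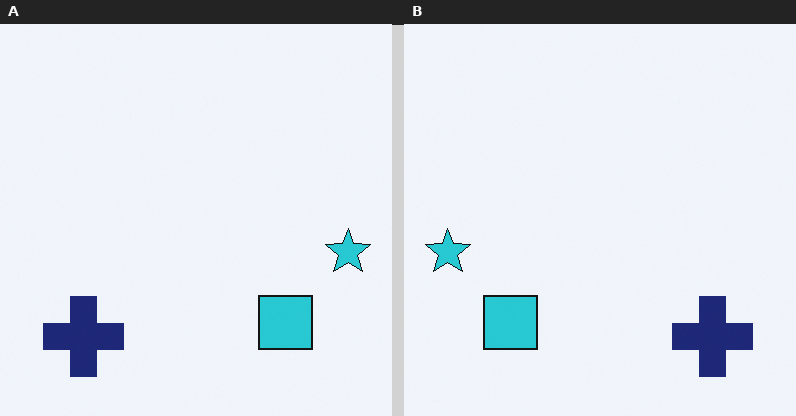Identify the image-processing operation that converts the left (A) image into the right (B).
It was flipped horizontally (left ↔ right).

The cyan star is in the right of the left (A) image and the left of the right (B) — shapes on opposite sides of the vertical midline have swapped in a mirror flip.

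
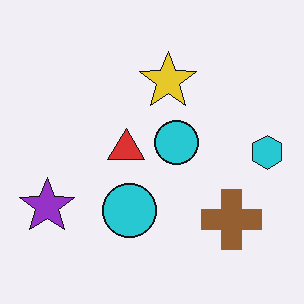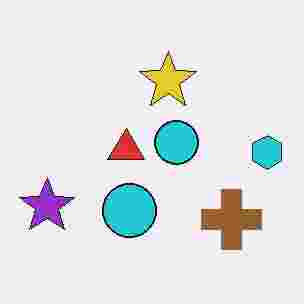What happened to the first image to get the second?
The image was degraded with heavy JPEG compression.

Blocky 8×8 compression artifacts appear around shape edges and the flat background shows ringing — characteristic JPEG degradation.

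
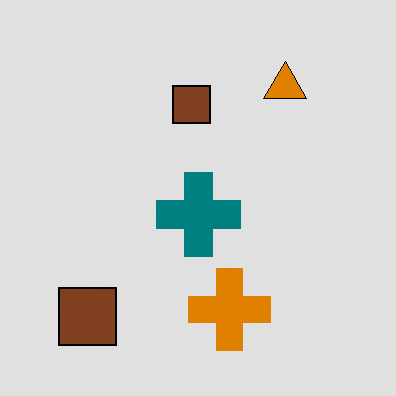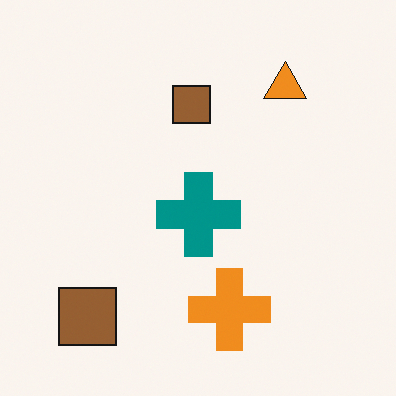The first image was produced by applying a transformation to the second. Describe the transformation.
The first image is the second posterized to a reduced palette.

Each flat color has snapped to a coarser quantized level — most visibly, the near-white background has dropped to a flat grey.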